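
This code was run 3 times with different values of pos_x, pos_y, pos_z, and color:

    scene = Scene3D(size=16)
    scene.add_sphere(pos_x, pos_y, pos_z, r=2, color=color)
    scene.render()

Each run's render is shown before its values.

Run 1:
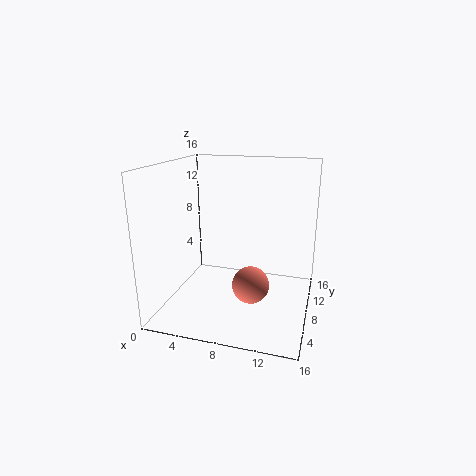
pos_x = 10; pos_y = 6; pos_z = 3.5; color = 'salmon'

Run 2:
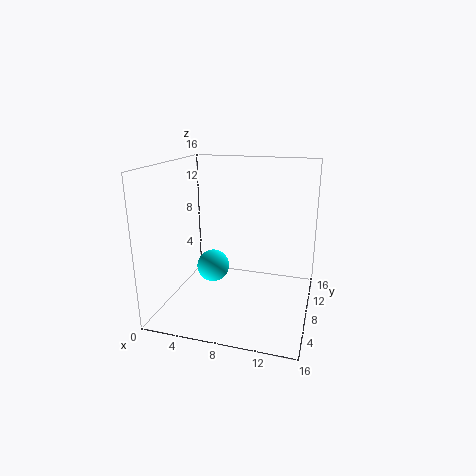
pos_x = 4; pos_y = 10.5; pos_z = 3; color = 'cyan'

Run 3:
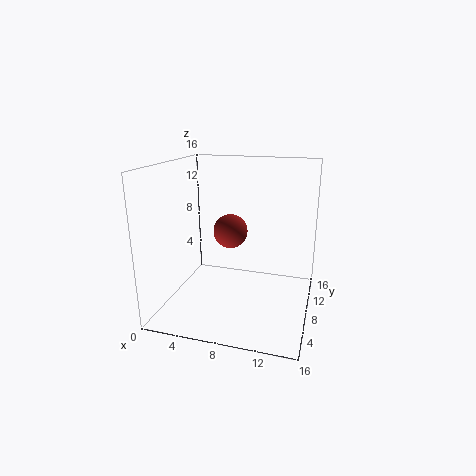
pos_x = 6.5; pos_y = 10; pos_z = 8; color = 'brown'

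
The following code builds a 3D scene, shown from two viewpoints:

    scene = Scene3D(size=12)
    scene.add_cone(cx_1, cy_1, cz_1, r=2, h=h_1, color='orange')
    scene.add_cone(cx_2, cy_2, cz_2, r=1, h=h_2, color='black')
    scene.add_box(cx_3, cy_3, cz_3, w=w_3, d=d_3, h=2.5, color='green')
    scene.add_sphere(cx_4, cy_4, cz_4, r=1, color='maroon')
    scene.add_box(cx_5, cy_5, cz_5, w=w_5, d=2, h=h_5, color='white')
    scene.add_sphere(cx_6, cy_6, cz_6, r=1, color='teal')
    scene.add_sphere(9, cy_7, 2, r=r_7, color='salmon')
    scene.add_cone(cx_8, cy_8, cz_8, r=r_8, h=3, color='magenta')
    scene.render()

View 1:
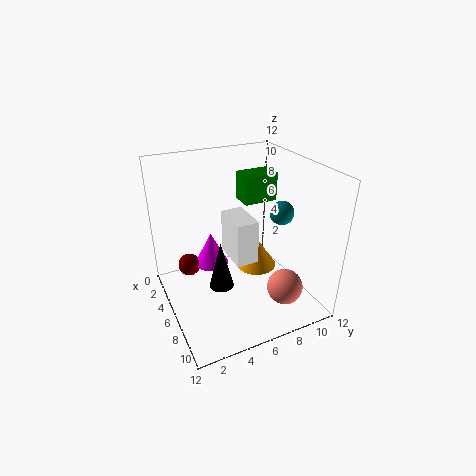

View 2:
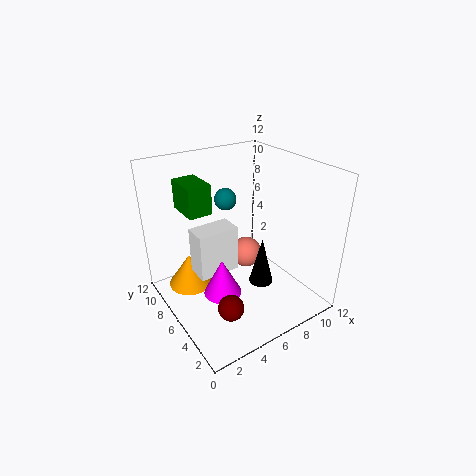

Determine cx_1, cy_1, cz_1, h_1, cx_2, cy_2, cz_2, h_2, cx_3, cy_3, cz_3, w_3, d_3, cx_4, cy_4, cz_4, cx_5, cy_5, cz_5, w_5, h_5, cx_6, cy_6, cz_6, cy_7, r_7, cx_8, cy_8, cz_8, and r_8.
cx_1 = 3; cy_1 = 9.5; cz_1 = 0.5; h_1 = 3; cx_2 = 7; cy_2 = 4; cz_2 = 2.5; h_2 = 4; cx_3 = 2.5; cy_3 = 7.5; cz_3 = 8; w_3 = 2; d_3 = 3; cx_4 = 3; cy_4 = 2.5; cz_4 = 2.5; cx_5 = 2.5; cy_5 = 6; cz_5 = 3; w_5 = 3.5; h_5 = 4; cx_6 = 7; cy_6 = 9.5; cz_6 = 8; cy_7 = 9; r_7 = 1.5; cx_8 = 3.5; cy_8 = 4.5; cz_8 = 2.5; r_8 = 1.5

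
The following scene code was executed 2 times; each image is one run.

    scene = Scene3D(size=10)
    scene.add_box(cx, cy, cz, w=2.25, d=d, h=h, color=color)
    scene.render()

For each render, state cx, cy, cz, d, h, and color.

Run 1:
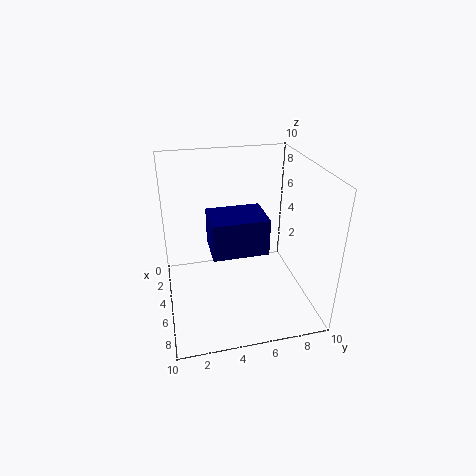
cx = 7.75, cy = 2.5, cz = 6.75, d = 3, h = 2, color = 'navy'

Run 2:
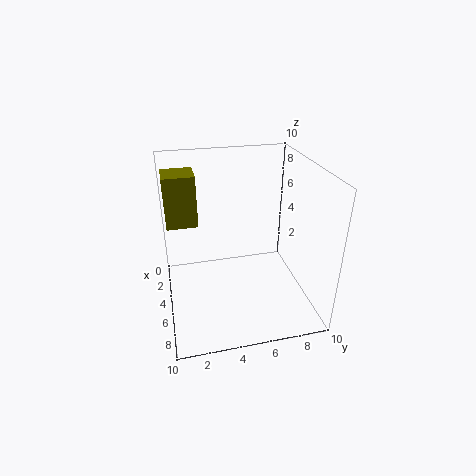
cx = 1, cy = 0.25, cz = 5.25, d = 2.25, h = 3.75, color = 'olive'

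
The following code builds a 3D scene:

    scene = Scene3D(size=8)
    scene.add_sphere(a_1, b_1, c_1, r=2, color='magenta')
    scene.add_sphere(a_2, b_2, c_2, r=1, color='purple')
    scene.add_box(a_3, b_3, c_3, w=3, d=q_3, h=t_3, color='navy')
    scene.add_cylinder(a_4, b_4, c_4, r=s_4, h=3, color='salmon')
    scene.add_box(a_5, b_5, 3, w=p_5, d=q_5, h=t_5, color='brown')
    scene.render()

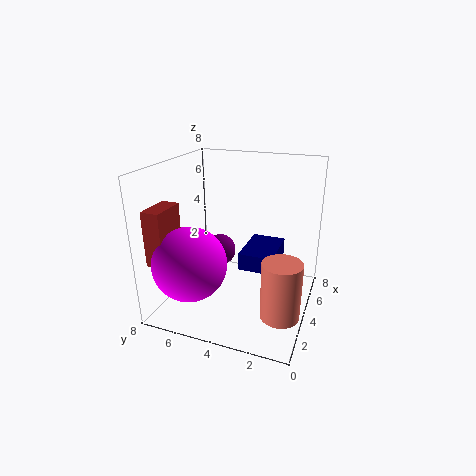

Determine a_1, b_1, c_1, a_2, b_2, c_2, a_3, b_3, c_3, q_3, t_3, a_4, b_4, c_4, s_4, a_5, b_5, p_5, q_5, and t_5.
a_1 = 2, b_1 = 6, c_1 = 3, a_2 = 6, b_2 = 6, c_2 = 2, a_3 = 4, b_3 = 2, c_3 = 2, q_3 = 2, t_3 = 1, a_4 = 2, b_4 = 1, c_4 = 1, s_4 = 1, a_5 = 1, b_5 = 7, p_5 = 2, q_5 = 1, t_5 = 3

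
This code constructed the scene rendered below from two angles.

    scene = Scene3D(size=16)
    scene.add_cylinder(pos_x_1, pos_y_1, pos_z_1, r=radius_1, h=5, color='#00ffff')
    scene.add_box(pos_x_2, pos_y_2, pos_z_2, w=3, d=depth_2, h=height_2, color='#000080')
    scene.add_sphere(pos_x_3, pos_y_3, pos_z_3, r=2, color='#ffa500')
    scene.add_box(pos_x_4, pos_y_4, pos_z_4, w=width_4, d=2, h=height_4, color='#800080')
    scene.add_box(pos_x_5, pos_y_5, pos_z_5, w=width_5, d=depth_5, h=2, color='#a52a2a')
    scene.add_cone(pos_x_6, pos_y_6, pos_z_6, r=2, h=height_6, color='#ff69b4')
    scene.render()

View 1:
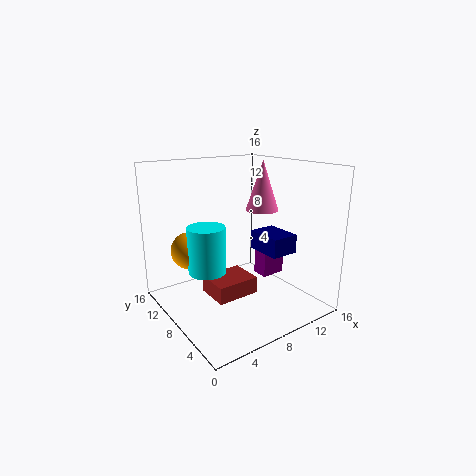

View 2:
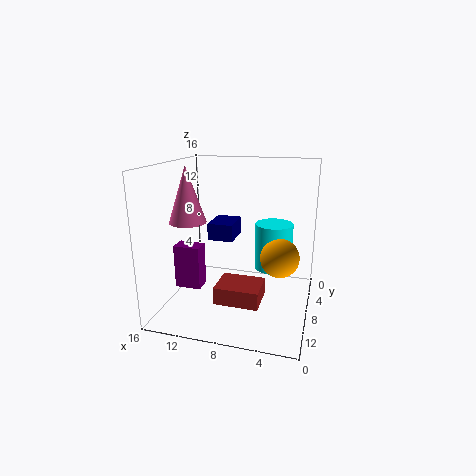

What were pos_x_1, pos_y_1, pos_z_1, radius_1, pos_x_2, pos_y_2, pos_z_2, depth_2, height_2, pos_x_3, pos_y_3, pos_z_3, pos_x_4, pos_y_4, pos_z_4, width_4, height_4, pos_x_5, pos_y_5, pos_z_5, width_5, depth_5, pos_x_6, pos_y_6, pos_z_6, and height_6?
pos_x_1 = 4, pos_y_1 = 8, pos_z_1 = 5, radius_1 = 2, pos_x_2 = 9, pos_y_2 = 3, pos_z_2 = 7, depth_2 = 4, height_2 = 2, pos_x_3 = 3, pos_y_3 = 10, pos_z_3 = 7, pos_x_4 = 12, pos_y_4 = 8, pos_z_4 = 2, width_4 = 3, height_4 = 5, pos_x_5 = 5, pos_y_5 = 7, pos_z_5 = 1, width_5 = 5, depth_5 = 4, pos_x_6 = 13, pos_y_6 = 10, pos_z_6 = 10, height_6 = 6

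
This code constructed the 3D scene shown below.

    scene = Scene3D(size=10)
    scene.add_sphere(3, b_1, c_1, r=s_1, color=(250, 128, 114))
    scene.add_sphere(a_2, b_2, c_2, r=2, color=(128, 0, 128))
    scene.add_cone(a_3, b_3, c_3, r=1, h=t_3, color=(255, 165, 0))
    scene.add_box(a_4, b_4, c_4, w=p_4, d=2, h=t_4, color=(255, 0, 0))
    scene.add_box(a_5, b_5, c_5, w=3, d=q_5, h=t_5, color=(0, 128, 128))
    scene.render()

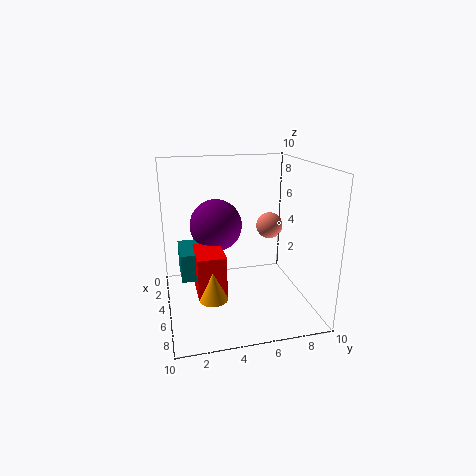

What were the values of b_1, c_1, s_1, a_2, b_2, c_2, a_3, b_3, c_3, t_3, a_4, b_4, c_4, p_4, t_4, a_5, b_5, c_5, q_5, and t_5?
b_1 = 8, c_1 = 5, s_1 = 1, a_2 = 2, b_2 = 4, c_2 = 5, a_3 = 6, b_3 = 3, c_3 = 1, t_3 = 2, a_4 = 3, b_4 = 2, c_4 = 1, p_4 = 3, t_4 = 3, a_5 = 2, b_5 = 1, c_5 = 2, q_5 = 2, t_5 = 2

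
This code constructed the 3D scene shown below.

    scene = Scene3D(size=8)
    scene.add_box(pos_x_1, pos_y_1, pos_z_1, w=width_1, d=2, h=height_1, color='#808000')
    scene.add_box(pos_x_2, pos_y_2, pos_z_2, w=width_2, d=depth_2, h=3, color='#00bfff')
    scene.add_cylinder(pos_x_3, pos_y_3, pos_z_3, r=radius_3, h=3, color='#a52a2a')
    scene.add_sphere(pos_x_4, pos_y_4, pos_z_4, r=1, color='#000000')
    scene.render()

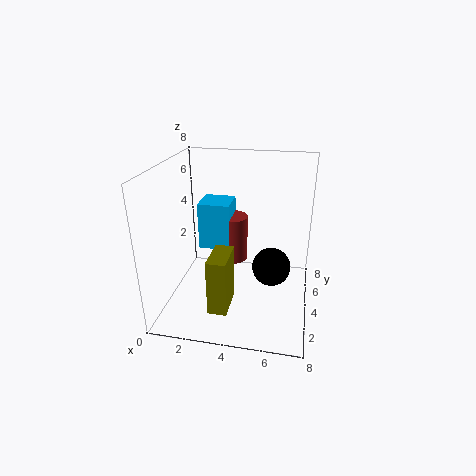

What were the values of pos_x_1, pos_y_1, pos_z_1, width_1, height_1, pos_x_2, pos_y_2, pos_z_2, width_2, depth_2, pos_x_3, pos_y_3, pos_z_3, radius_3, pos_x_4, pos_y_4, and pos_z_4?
pos_x_1 = 3
pos_y_1 = 1
pos_z_1 = 1
width_1 = 1
height_1 = 3
pos_x_2 = 1
pos_y_2 = 6
pos_z_2 = 2
width_2 = 2
depth_2 = 2
pos_x_3 = 3
pos_y_3 = 7
pos_z_3 = 1
radius_3 = 1
pos_x_4 = 6
pos_y_4 = 3
pos_z_4 = 3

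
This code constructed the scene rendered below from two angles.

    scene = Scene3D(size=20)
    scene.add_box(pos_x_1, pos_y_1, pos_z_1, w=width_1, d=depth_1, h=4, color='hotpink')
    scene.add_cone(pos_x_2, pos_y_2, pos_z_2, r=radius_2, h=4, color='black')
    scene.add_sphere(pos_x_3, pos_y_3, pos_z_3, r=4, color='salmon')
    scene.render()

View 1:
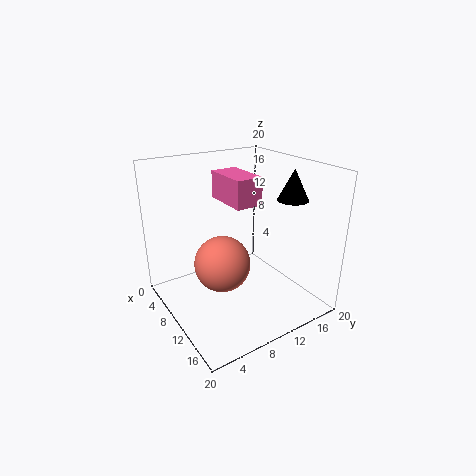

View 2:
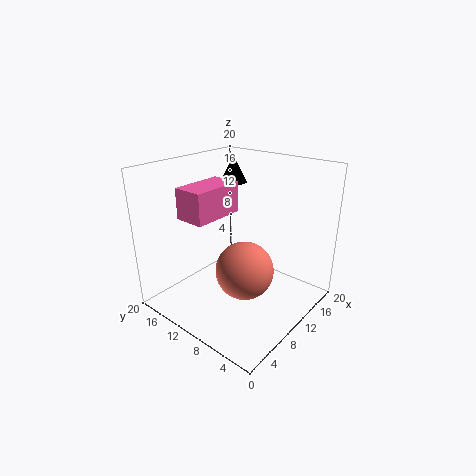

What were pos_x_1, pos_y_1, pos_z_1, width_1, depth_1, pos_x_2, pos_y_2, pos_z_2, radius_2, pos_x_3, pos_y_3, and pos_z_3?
pos_x_1 = 3, pos_y_1 = 10, pos_z_1 = 14, width_1 = 7, depth_1 = 4, pos_x_2 = 15, pos_y_2 = 15, pos_z_2 = 16, radius_2 = 2, pos_x_3 = 9, pos_y_3 = 8, pos_z_3 = 6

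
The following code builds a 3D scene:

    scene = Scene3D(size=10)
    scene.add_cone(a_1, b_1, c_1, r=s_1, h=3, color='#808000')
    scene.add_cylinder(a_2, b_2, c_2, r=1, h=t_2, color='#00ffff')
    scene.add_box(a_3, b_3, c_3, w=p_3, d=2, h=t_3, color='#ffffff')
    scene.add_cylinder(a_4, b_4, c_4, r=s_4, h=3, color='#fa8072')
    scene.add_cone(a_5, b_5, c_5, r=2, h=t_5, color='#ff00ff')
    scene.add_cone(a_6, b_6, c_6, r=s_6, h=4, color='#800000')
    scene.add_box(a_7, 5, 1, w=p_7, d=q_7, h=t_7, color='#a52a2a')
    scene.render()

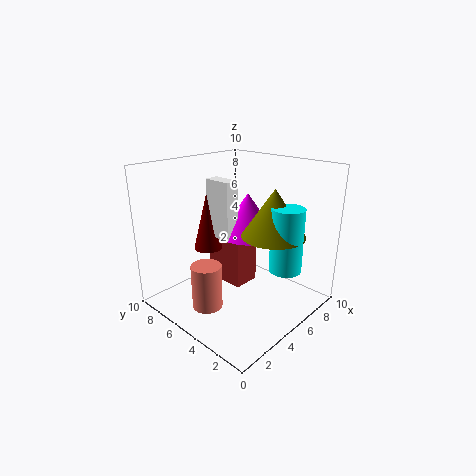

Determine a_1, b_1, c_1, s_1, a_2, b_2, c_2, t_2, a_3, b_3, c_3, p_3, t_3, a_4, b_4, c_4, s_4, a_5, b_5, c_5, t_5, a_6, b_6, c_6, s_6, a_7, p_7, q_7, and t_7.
a_1 = 5; b_1 = 2; c_1 = 6; s_1 = 2; a_2 = 5; b_2 = 1; c_2 = 4; t_2 = 4; a_3 = 4; b_3 = 5; c_3 = 5; p_3 = 1; t_3 = 4; a_4 = 2; b_4 = 5; c_4 = 1; s_4 = 1; a_5 = 6; b_5 = 5; c_5 = 5; t_5 = 3; a_6 = 4; b_6 = 7; c_6 = 4; s_6 = 1; a_7 = 5; p_7 = 2; q_7 = 3; t_7 = 4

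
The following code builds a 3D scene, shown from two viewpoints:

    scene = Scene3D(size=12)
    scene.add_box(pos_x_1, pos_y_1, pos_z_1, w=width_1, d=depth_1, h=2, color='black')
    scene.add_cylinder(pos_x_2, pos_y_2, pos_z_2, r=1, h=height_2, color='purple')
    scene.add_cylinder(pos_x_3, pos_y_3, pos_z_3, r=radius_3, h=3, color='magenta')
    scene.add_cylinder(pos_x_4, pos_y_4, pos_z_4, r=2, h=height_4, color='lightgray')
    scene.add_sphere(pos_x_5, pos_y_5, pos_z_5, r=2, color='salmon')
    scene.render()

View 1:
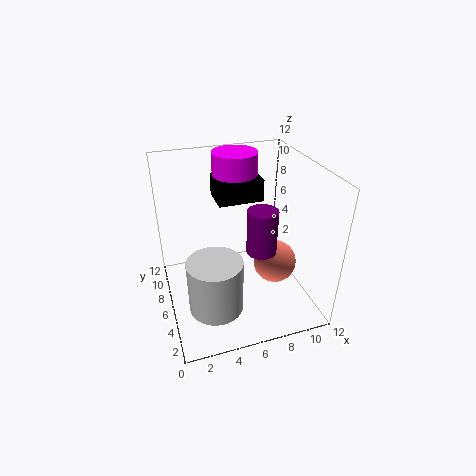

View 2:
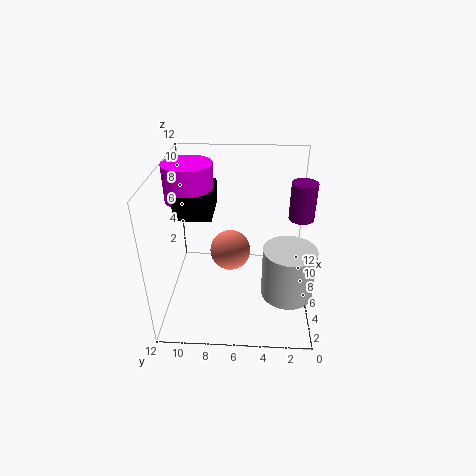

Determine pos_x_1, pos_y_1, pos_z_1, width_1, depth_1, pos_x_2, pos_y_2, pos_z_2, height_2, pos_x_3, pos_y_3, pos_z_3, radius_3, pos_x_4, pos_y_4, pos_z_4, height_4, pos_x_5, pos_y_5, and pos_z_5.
pos_x_1 = 5; pos_y_1 = 8; pos_z_1 = 8; width_1 = 4; depth_1 = 3; pos_x_2 = 6; pos_y_2 = 1; pos_z_2 = 8; height_2 = 3; pos_x_3 = 7; pos_y_3 = 10; pos_z_3 = 9; radius_3 = 2; pos_x_4 = 3; pos_y_4 = 2; pos_z_4 = 3; height_4 = 4; pos_x_5 = 10; pos_y_5 = 7; pos_z_5 = 2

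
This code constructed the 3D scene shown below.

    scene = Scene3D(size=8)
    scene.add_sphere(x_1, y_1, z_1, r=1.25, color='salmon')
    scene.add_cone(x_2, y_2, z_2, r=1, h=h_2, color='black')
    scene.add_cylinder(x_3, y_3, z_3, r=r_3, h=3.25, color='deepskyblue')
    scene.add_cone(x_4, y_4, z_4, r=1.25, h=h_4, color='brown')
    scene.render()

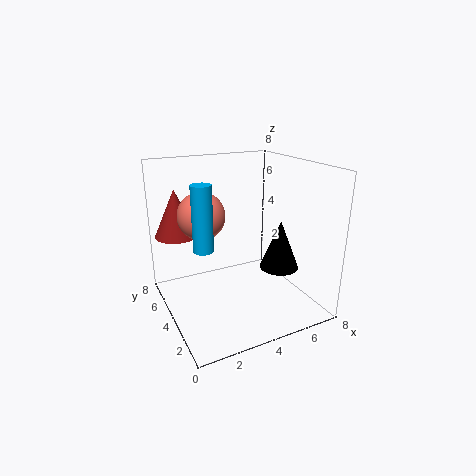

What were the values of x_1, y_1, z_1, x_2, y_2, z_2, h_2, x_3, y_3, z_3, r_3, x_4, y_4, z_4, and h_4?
x_1 = 2
y_1 = 4.25
z_1 = 5.5
x_2 = 5.25
y_2 = 1.75
z_2 = 3
h_2 = 2.5
x_3 = 1.5
y_3 = 2.75
z_3 = 4.25
r_3 = 0.5
x_4 = 1.25
y_4 = 6.5
z_4 = 3.75
h_4 = 2.75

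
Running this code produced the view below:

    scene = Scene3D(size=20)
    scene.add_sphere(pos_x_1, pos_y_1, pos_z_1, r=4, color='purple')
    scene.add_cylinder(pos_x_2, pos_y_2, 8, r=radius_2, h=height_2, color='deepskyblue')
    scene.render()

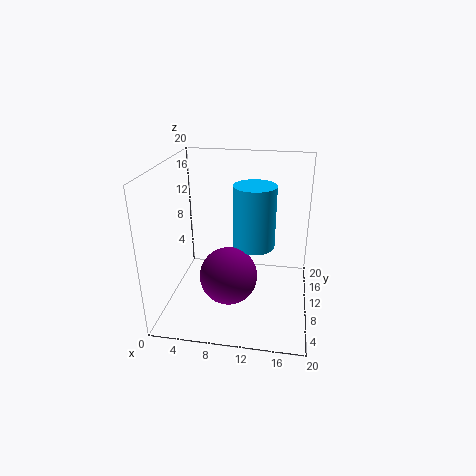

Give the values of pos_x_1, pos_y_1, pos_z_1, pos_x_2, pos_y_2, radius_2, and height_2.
pos_x_1 = 9; pos_y_1 = 8; pos_z_1 = 5; pos_x_2 = 12; pos_y_2 = 12; radius_2 = 3; height_2 = 9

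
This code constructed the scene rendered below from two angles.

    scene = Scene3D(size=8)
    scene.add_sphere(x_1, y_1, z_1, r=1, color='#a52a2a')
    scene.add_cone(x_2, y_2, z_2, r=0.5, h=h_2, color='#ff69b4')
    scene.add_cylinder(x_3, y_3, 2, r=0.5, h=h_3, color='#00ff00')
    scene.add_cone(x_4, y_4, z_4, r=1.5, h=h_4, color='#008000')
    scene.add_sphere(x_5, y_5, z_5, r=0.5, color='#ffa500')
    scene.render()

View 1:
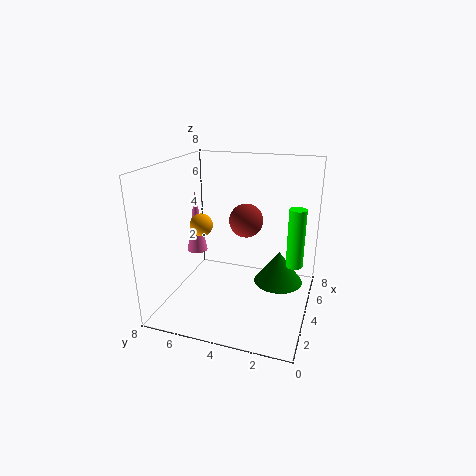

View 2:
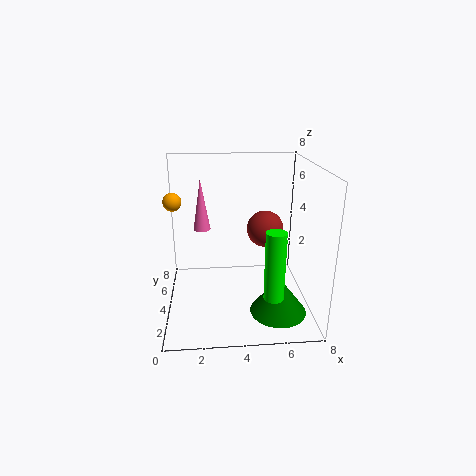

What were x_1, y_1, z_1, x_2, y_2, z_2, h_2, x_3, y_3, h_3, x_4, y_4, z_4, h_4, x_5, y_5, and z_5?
x_1 = 5.5, y_1 = 4, z_1 = 4.5, x_2 = 2, y_2 = 5.5, z_2 = 4, h_2 = 3, x_3 = 5.5, y_3 = 1, h_3 = 3.5, x_4 = 6, y_4 = 2, z_4 = 0.5, h_4 = 2, x_5 = 0.5, y_5 = 4.5, z_5 = 6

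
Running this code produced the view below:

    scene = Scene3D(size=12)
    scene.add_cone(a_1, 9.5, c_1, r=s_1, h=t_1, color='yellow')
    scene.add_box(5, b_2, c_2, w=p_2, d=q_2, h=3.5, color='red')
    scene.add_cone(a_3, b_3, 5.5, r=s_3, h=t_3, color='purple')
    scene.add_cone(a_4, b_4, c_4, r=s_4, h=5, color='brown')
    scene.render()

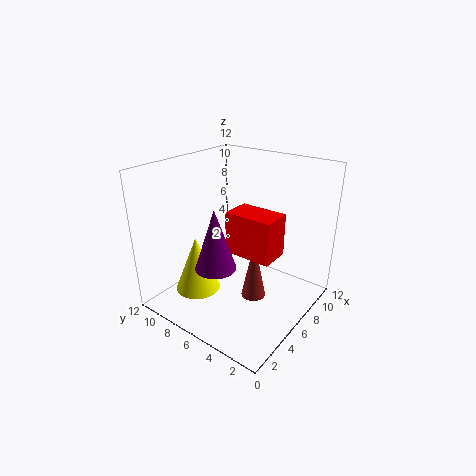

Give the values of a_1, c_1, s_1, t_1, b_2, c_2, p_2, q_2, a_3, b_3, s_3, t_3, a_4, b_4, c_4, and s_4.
a_1 = 4.5
c_1 = 0.5
s_1 = 2
t_1 = 5
b_2 = 2.5
c_2 = 5
p_2 = 2.5
q_2 = 4
a_3 = 2
b_3 = 5
s_3 = 1.5
t_3 = 4.5
a_4 = 5.5
b_4 = 4
c_4 = 1.5
s_4 = 1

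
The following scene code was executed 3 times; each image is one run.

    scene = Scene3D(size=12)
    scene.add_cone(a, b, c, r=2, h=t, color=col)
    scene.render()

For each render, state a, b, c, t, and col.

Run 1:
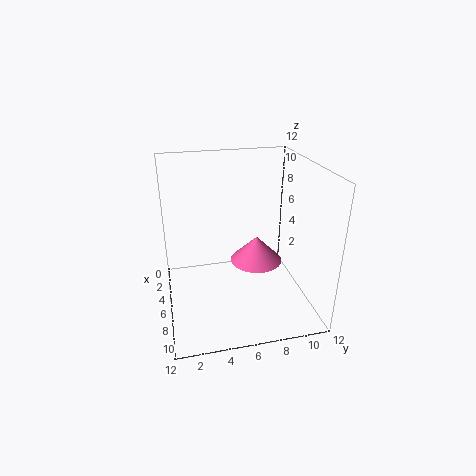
a = 8
b = 7
c = 5
t = 2
col = 'hotpink'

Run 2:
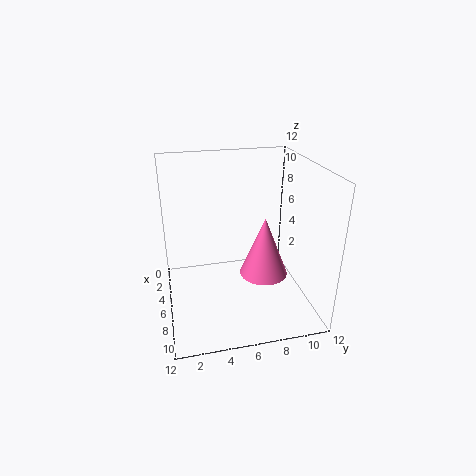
a = 7
b = 8
c = 3
t = 5
col = 'hotpink'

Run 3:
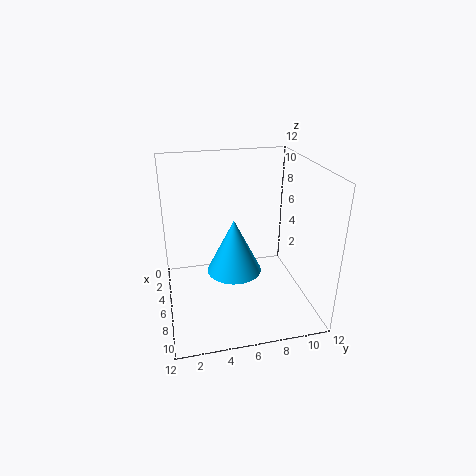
a = 9
b = 5
c = 5
t = 4
col = 'deepskyblue'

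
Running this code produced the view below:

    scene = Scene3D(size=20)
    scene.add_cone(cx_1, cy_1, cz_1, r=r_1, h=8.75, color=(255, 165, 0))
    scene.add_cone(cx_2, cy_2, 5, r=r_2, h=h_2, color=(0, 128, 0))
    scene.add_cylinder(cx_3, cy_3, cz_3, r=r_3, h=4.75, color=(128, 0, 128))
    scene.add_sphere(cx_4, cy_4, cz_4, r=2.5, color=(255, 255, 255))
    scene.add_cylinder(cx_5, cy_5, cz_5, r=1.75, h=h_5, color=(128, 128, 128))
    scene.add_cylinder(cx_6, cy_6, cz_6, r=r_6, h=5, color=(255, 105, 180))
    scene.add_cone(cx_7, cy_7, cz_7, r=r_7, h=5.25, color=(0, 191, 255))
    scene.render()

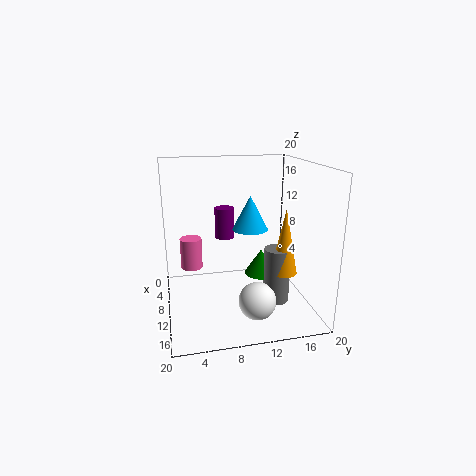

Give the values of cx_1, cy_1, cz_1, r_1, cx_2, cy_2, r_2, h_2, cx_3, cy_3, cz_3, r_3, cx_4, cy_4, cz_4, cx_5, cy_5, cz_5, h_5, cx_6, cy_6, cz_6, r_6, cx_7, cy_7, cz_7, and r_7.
cx_1 = 14.25
cy_1 = 15.25
cz_1 = 6.25
r_1 = 1.75
cx_2 = 11.25
cy_2 = 13
r_2 = 2.25
h_2 = 3.5
cx_3 = 3.75
cy_3 = 9.25
cz_3 = 8
r_3 = 1.5
cx_4 = 15
cy_4 = 11.5
cz_4 = 2.75
cx_5 = 13.75
cy_5 = 14.5
cz_5 = 2
h_5 = 7.5
cx_6 = 2
cy_6 = 4
cz_6 = 2.5
r_6 = 1.75
cx_7 = 5.25
cy_7 = 13
cz_7 = 9.5
r_7 = 2.75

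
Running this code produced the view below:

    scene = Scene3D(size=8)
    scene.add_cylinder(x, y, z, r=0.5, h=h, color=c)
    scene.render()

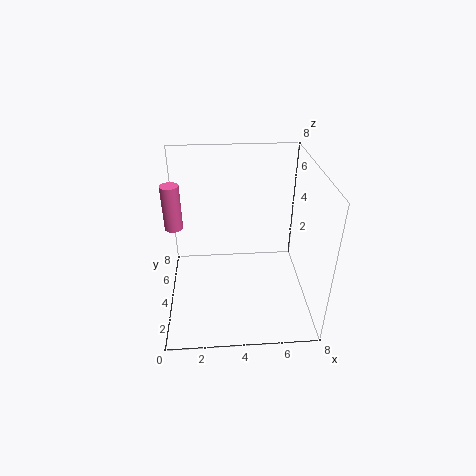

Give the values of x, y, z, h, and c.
x = 0.5; y = 4.5; z = 4.5; h = 2.5; c = 'hotpink'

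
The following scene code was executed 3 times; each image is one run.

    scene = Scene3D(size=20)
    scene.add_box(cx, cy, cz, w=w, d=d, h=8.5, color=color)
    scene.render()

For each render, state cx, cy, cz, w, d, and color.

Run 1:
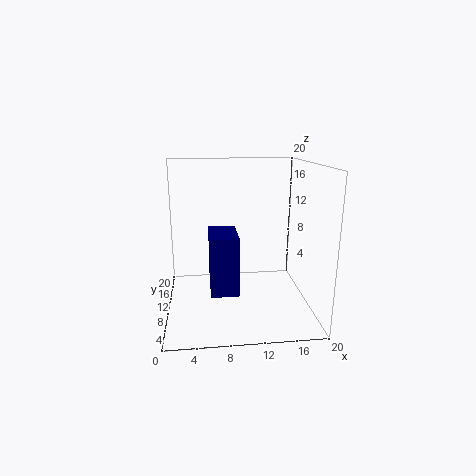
cx = 6, cy = 8, cz = 2, w = 4, d = 6.5, color = 'navy'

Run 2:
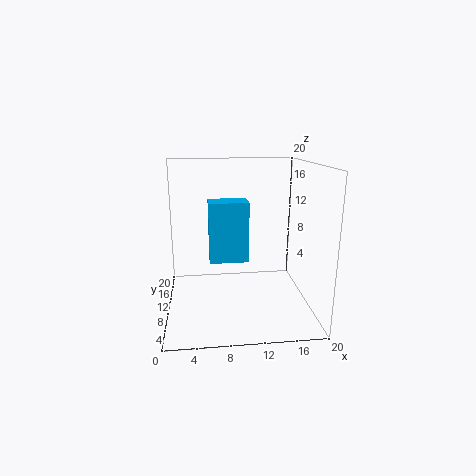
cx = 6, cy = 9.5, cz = 6.5, w = 5.5, d = 3.5, color = 'deepskyblue'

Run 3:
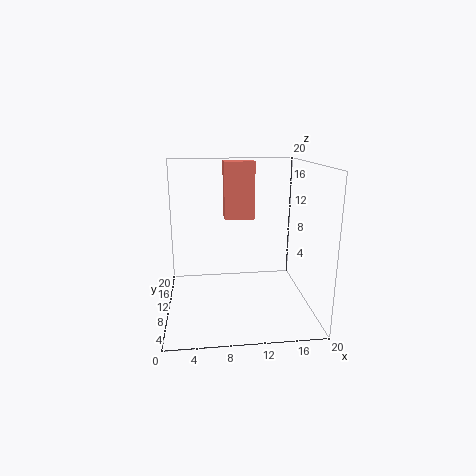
cx = 8.5, cy = 14, cz = 11.5, w = 4.5, d = 3.5, color = 'salmon'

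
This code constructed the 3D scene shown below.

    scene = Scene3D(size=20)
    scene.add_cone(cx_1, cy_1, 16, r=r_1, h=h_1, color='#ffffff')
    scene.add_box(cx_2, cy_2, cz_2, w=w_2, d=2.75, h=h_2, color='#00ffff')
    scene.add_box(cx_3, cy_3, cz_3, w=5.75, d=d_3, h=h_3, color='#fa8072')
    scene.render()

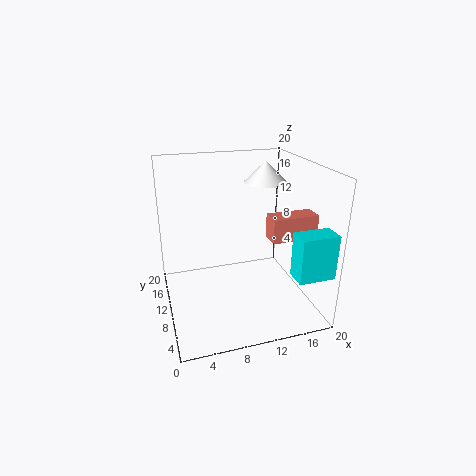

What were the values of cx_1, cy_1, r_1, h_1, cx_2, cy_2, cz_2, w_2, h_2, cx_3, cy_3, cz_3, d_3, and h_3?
cx_1 = 16; cy_1 = 15.5; r_1 = 3.25; h_1 = 3.25; cx_2 = 14.75; cy_2 = 0.25; cz_2 = 7.5; w_2 = 4.75; h_2 = 5.75; cx_3 = 12.25; cy_3 = 3; cz_3 = 12; d_3 = 2.5; h_3 = 3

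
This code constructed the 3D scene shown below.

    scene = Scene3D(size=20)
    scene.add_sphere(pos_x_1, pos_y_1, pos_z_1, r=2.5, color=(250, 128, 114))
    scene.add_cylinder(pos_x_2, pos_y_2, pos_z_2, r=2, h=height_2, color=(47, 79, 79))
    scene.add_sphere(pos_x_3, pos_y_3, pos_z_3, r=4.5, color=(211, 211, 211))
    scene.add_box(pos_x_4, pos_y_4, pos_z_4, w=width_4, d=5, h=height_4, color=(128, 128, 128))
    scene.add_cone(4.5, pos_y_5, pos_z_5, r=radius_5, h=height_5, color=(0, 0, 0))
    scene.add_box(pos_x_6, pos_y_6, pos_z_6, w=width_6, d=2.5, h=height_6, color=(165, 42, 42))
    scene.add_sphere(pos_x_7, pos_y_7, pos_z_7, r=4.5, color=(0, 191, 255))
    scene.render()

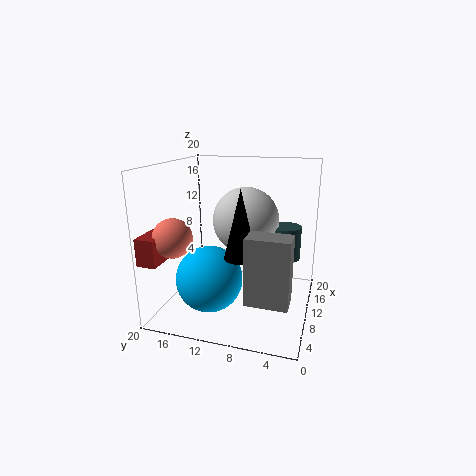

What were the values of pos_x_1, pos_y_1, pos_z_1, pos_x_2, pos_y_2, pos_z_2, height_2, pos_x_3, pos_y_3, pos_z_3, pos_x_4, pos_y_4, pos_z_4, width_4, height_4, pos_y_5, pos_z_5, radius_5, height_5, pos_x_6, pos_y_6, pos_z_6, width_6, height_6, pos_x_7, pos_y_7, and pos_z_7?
pos_x_1 = 3.5
pos_y_1 = 16.5
pos_z_1 = 11.5
pos_x_2 = 11
pos_y_2 = 3.5
pos_z_2 = 7.5
height_2 = 4.5
pos_x_3 = 10.5
pos_y_3 = 9
pos_z_3 = 12.5
pos_x_4 = 0.5
pos_y_4 = 1.5
pos_z_4 = 5.5
width_4 = 3
height_4 = 8
pos_y_5 = 8
pos_z_5 = 9.5
radius_5 = 2
height_5 = 8.5
pos_x_6 = 0.5
pos_y_6 = 17.5
pos_z_6 = 8.5
width_6 = 5.5
height_6 = 3.5
pos_x_7 = 6.5
pos_y_7 = 13
pos_z_7 = 5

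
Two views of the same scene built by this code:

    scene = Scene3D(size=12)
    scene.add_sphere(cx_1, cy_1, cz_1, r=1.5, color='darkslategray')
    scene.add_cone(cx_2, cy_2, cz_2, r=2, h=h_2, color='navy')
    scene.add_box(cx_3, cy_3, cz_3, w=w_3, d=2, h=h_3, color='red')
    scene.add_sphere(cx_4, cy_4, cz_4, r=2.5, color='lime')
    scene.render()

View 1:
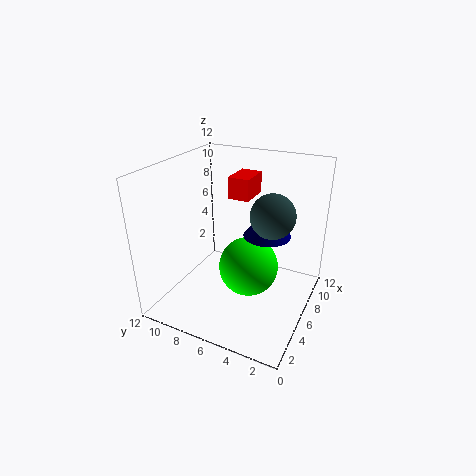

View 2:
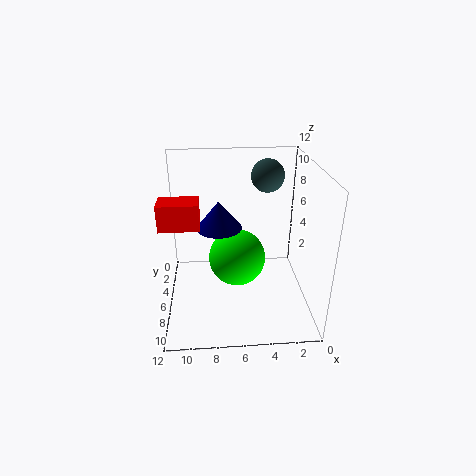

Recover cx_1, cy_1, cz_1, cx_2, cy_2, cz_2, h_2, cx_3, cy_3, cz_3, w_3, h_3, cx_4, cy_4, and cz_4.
cx_1 = 3, cy_1 = 2, cz_1 = 10, cx_2 = 7.5, cy_2 = 4, cz_2 = 6, h_2 = 2.5, cx_3 = 9, cy_3 = 6.5, cz_3 = 8, w_3 = 3, h_3 = 2, cx_4 = 6, cy_4 = 5, cz_4 = 3.5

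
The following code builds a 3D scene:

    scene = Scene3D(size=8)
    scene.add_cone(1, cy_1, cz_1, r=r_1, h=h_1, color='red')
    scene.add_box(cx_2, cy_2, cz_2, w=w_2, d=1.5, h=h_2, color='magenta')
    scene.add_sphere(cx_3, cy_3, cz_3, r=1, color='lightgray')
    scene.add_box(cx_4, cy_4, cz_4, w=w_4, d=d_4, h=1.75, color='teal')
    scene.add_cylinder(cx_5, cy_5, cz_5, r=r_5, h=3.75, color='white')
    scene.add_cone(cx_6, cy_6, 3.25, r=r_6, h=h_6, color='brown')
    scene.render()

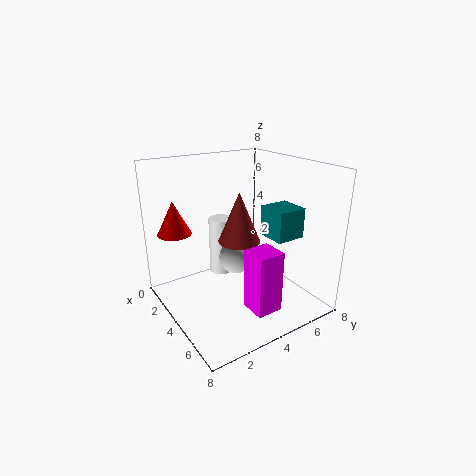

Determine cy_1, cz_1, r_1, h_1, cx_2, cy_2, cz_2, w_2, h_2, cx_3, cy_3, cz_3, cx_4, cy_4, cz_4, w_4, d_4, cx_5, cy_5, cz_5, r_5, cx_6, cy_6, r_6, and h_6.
cy_1 = 1.5, cz_1 = 3.75, r_1 = 1, h_1 = 2, cx_2 = 5, cy_2 = 3.75, cz_2 = 0.25, w_2 = 1.5, h_2 = 3.5, cx_3 = 3, cy_3 = 4.5, cz_3 = 2.25, cx_4 = 3.75, cy_4 = 5.75, cz_4 = 3.75, w_4 = 1.75, d_4 = 1.75, cx_5 = 0.75, cy_5 = 4.75, cz_5 = 0.25, r_5 = 0.75, cx_6 = 3, cy_6 = 4.75, r_6 = 1.25, h_6 = 3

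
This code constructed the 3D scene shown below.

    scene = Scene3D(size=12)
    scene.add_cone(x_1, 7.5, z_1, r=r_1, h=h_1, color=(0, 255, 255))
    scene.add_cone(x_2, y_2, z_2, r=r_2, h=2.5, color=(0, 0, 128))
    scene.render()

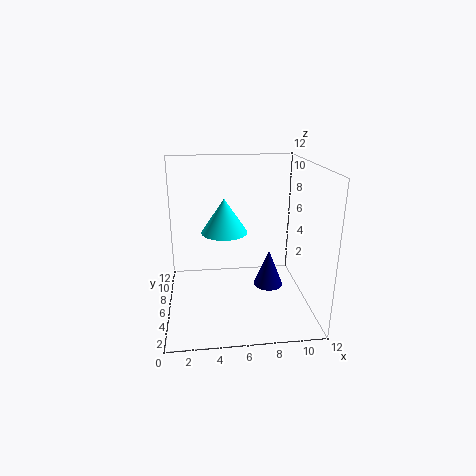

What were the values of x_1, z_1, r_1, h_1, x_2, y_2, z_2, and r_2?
x_1 = 5; z_1 = 6; r_1 = 2; h_1 = 3; x_2 = 7.5; y_2 = 1; z_2 = 4.5; r_2 = 1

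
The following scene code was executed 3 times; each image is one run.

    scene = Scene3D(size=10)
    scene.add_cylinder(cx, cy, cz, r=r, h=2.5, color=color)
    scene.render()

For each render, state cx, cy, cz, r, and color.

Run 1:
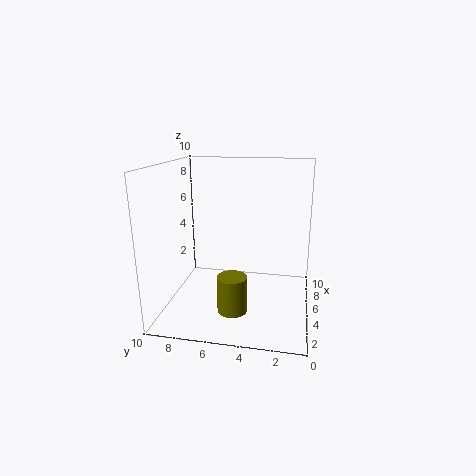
cx = 3, cy = 5, cz = 0.5, r = 1, color = 'olive'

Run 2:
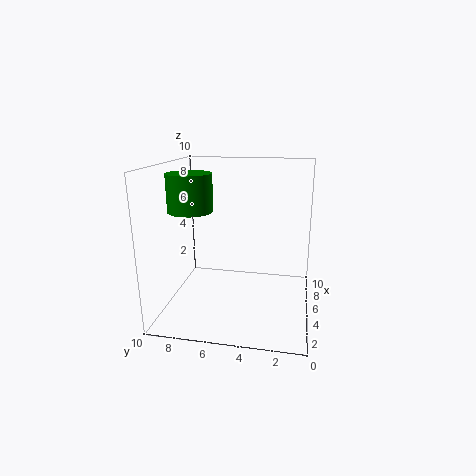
cx = 4, cy = 8, cz = 7, r = 1.5, color = 'green'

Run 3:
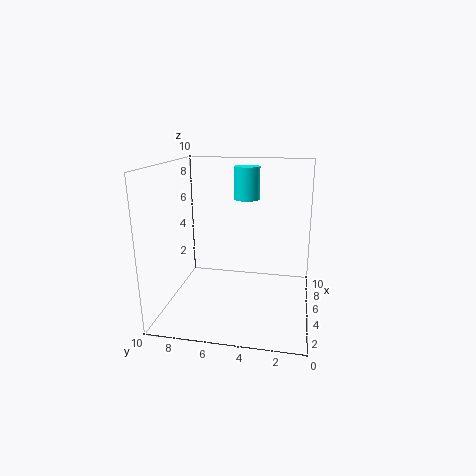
cx = 8.5, cy = 5, cz = 7, r = 1, color = 'cyan'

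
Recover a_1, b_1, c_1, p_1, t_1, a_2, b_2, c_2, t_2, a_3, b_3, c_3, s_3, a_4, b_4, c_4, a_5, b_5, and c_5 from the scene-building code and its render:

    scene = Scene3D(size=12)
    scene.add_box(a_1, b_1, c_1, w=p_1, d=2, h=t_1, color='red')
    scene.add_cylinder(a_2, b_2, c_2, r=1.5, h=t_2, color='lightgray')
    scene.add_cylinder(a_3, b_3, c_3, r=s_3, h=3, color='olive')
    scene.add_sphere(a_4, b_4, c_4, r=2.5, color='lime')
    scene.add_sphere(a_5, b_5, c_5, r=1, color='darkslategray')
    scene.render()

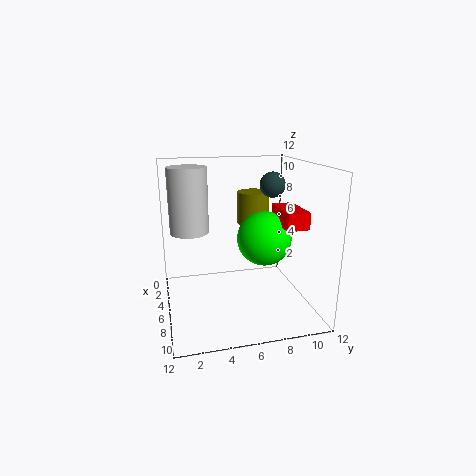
a_1 = 3; b_1 = 10; c_1 = 6.5; p_1 = 4; t_1 = 1.5; a_2 = 6.5; b_2 = 2; c_2 = 7; t_2 = 5; a_3 = 2; b_3 = 8.5; c_3 = 6; s_3 = 1.5; a_4 = 4; b_4 = 9; c_4 = 5; a_5 = 7; b_5 = 8.5; c_5 = 10.5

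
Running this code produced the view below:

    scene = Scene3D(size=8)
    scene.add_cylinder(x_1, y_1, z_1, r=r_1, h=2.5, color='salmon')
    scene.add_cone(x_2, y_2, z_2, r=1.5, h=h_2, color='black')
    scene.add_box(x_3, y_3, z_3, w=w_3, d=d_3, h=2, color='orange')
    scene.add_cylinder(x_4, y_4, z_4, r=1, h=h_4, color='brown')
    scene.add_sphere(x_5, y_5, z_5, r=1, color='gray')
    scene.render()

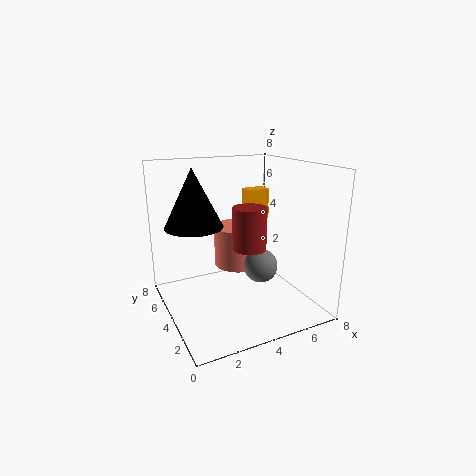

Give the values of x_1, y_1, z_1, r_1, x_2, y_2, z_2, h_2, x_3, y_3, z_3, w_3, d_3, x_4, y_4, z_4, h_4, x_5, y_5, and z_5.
x_1 = 5, y_1 = 6, z_1 = 1.5, r_1 = 1.5, x_2 = 1.5, y_2 = 4, z_2 = 5, h_2 = 3, x_3 = 6, y_3 = 6.5, z_3 = 4, w_3 = 1.5, d_3 = 1, x_4 = 5, y_4 = 4.5, z_4 = 3, h_4 = 2.5, x_5 = 5.5, y_5 = 4, z_5 = 2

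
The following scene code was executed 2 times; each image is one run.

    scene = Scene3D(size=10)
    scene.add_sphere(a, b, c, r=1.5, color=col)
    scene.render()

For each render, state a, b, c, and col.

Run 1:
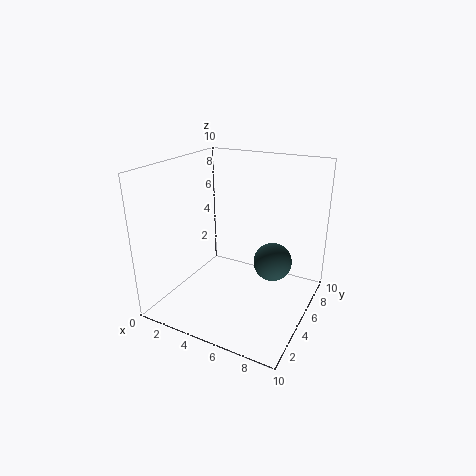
a = 6.5, b = 8, c = 2, col = 'darkslategray'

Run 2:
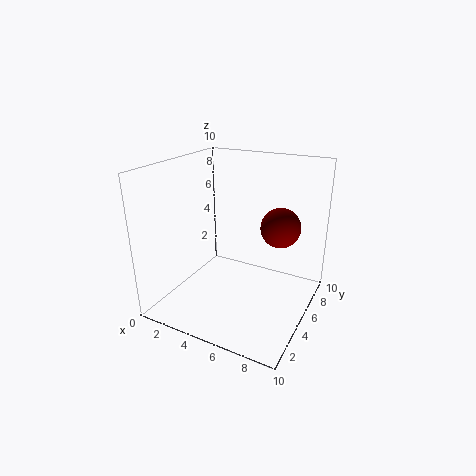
a = 7, b = 8, c = 5, col = 'maroon'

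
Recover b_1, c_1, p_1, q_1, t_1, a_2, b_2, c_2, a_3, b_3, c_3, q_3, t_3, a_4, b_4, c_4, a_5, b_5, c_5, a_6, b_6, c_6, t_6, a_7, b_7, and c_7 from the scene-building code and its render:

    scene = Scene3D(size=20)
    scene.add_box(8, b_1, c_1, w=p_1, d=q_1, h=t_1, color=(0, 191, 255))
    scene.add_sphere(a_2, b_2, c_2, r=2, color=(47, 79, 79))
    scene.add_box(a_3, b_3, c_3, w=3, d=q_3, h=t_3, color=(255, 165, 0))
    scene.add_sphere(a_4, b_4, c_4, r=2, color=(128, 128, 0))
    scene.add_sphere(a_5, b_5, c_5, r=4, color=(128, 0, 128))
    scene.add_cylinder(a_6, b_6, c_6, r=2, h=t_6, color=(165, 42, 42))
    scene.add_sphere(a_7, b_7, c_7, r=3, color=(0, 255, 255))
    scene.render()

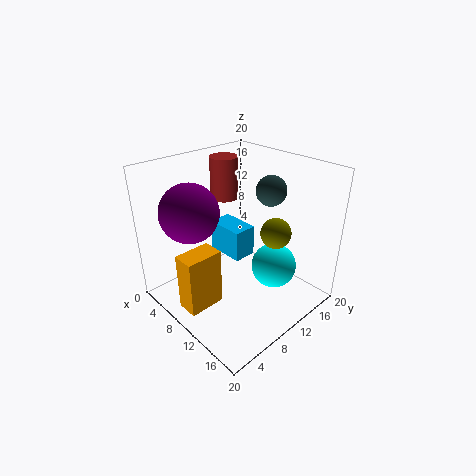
b_1 = 7, c_1 = 9, p_1 = 5, q_1 = 3, t_1 = 4, a_2 = 13, b_2 = 13, c_2 = 17, a_3 = 8, b_3 = 1, c_3 = 2, q_3 = 5, t_3 = 8, a_4 = 15, b_4 = 12, c_4 = 12, a_5 = 6, b_5 = 5, c_5 = 14, a_6 = 5, b_6 = 12, c_6 = 14, t_6 = 6, a_7 = 15, b_7 = 12, c_7 = 7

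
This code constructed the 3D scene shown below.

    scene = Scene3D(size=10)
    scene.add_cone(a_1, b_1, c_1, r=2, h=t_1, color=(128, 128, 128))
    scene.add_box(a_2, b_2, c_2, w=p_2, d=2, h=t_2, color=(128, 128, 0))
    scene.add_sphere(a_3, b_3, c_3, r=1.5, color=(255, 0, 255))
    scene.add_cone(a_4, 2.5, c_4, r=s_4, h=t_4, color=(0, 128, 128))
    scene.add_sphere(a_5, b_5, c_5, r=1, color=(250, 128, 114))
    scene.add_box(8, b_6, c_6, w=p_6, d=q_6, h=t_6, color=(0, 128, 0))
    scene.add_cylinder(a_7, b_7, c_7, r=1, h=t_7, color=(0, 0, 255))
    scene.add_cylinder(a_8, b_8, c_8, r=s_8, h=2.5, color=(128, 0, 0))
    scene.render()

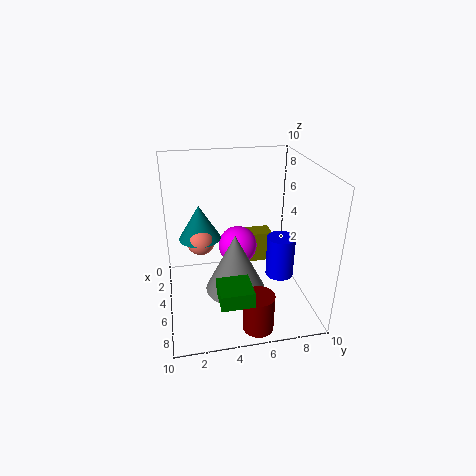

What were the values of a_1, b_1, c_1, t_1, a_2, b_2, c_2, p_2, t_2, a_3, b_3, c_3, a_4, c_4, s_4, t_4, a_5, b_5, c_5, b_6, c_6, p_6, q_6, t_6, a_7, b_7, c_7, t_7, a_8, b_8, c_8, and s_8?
a_1 = 6.5; b_1 = 4.5; c_1 = 2; t_1 = 4; a_2 = 0.5; b_2 = 6.5; c_2 = 1; p_2 = 1.5; t_2 = 2.5; a_3 = 2.5; b_3 = 5.5; c_3 = 3; a_4 = 3.5; c_4 = 4.5; s_4 = 1.5; t_4 = 2.5; a_5 = 4; b_5 = 2.5; c_5 = 4.5; b_6 = 3; c_6 = 3; p_6 = 2; q_6 = 2; t_6 = 1; a_7 = 5.5; b_7 = 8; c_7 = 2; t_7 = 3; a_8 = 9; b_8 = 5.5; c_8 = 0.5; s_8 = 1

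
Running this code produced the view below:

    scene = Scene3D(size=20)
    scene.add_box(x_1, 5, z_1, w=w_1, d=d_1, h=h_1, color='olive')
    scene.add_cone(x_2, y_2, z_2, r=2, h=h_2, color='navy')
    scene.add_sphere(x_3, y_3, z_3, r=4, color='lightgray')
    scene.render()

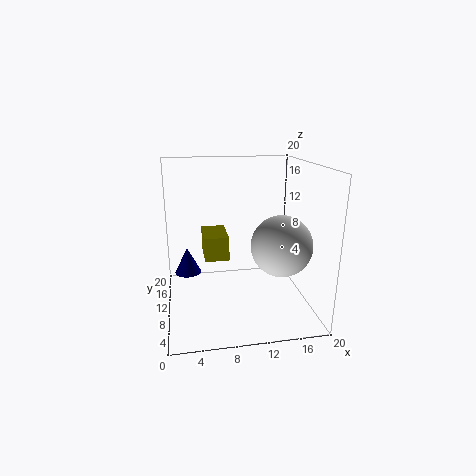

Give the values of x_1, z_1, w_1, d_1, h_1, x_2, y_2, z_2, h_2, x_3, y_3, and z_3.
x_1 = 5, z_1 = 9, w_1 = 3, d_1 = 5, h_1 = 3, x_2 = 3, y_2 = 15, z_2 = 3, h_2 = 4, x_3 = 15, y_3 = 6, z_3 = 10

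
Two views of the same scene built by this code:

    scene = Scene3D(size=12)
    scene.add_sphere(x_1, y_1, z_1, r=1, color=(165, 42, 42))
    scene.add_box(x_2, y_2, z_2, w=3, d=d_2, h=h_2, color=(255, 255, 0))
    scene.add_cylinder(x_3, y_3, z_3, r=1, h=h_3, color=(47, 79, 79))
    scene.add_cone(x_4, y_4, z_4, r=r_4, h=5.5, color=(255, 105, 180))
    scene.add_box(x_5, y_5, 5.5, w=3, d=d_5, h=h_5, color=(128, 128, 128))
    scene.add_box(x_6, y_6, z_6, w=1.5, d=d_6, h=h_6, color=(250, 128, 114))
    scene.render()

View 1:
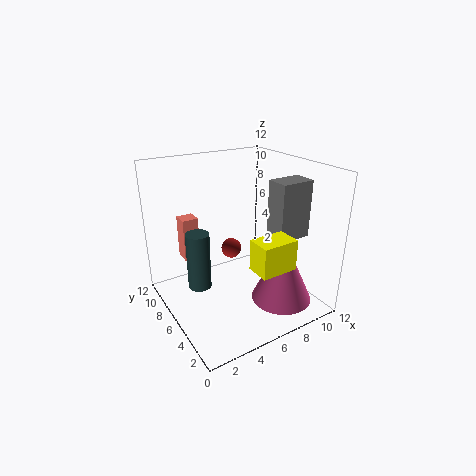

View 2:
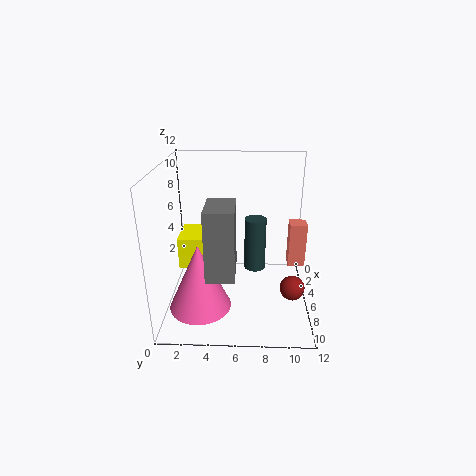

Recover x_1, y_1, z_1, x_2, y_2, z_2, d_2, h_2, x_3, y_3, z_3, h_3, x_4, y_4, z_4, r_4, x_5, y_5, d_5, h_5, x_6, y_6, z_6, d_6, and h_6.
x_1 = 8, y_1 = 10.5, z_1 = 2.5, x_2 = 5.5, y_2 = 1.5, z_2 = 4.5, d_2 = 2, h_2 = 2.5, x_3 = 3, y_3 = 7.5, z_3 = 1.5, h_3 = 5, x_4 = 8.5, y_4 = 3, z_4 = 1, r_4 = 2.5, x_5 = 9, y_5 = 4, d_5 = 2, h_5 = 5, x_6 = 3, y_6 = 10.5, z_6 = 2.5, d_6 = 1.5, h_6 = 4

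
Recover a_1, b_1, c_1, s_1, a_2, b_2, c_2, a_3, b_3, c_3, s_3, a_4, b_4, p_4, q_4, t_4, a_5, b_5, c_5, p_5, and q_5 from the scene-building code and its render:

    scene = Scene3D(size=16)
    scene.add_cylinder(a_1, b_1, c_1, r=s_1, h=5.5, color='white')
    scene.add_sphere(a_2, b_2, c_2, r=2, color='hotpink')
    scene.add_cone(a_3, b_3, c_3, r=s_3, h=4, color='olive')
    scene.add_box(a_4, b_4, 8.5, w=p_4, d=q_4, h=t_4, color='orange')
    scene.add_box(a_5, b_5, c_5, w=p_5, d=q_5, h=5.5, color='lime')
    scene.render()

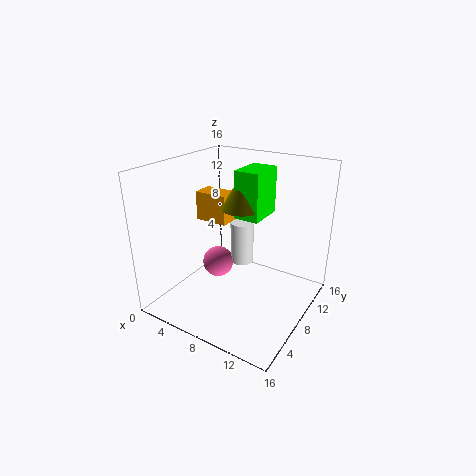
a_1 = 5.5, b_1 = 13, c_1 = 2, s_1 = 1.5, a_2 = 3, b_2 = 11, c_2 = 2, a_3 = 7, b_3 = 10.5, c_3 = 10.5, s_3 = 2.5, a_4 = 1.5, b_4 = 9, p_4 = 4, q_4 = 2.5, t_4 = 3.5, a_5 = 6.5, b_5 = 9.5, c_5 = 9.5, p_5 = 3, q_5 = 4.5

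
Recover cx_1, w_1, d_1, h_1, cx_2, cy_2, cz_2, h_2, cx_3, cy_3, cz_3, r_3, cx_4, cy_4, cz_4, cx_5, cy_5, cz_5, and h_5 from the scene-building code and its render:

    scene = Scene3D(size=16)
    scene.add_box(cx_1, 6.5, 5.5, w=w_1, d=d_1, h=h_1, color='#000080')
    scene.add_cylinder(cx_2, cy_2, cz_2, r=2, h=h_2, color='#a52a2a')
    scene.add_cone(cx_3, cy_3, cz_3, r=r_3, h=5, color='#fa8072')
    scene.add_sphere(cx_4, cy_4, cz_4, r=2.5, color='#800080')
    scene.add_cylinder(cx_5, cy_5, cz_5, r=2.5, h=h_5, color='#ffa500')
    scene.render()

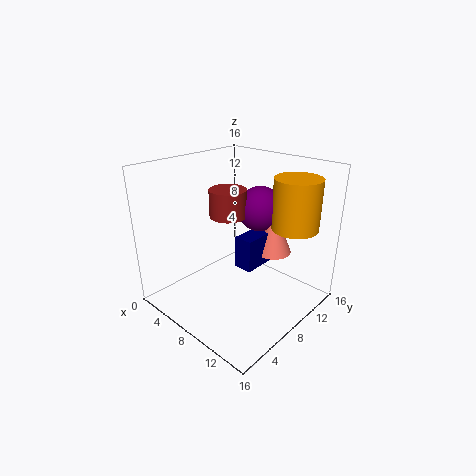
cx_1 = 9
w_1 = 2
d_1 = 5
h_1 = 3.5
cx_2 = 7
cy_2 = 7.5
cz_2 = 10.5
h_2 = 3
cx_3 = 11
cy_3 = 10.5
cz_3 = 6.5
r_3 = 2
cx_4 = 9
cy_4 = 10.5
cz_4 = 11
cx_5 = 13
cy_5 = 11.5
cz_5 = 9.5
h_5 = 5.5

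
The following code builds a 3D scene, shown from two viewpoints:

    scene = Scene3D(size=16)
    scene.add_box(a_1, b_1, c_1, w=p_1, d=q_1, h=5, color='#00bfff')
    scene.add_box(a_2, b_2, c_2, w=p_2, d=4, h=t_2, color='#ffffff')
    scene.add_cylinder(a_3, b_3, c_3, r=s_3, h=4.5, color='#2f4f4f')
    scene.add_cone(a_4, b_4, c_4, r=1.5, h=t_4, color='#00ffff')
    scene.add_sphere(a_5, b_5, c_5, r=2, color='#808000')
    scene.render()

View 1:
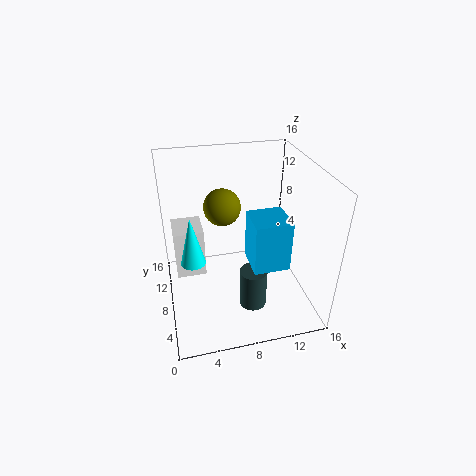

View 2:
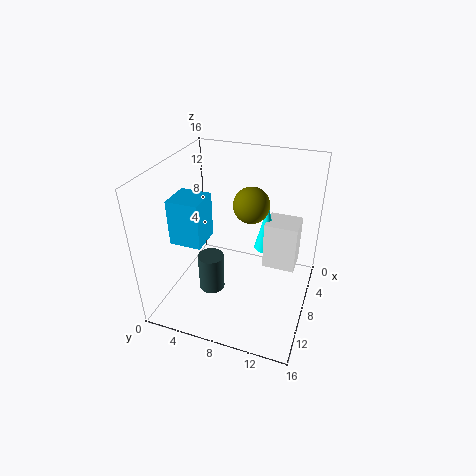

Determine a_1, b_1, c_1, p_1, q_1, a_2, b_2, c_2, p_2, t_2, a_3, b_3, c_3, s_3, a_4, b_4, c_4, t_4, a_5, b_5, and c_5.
a_1 = 8; b_1 = 1.5; c_1 = 8; p_1 = 3.5; q_1 = 3.5; a_2 = 1; b_2 = 10; c_2 = 2; p_2 = 3.5; t_2 = 6; a_3 = 9; b_3 = 5; c_3 = 1; s_3 = 1.5; a_4 = 3; b_4 = 10; c_4 = 4; t_4 = 6; a_5 = 6.5; b_5 = 9; c_5 = 11.5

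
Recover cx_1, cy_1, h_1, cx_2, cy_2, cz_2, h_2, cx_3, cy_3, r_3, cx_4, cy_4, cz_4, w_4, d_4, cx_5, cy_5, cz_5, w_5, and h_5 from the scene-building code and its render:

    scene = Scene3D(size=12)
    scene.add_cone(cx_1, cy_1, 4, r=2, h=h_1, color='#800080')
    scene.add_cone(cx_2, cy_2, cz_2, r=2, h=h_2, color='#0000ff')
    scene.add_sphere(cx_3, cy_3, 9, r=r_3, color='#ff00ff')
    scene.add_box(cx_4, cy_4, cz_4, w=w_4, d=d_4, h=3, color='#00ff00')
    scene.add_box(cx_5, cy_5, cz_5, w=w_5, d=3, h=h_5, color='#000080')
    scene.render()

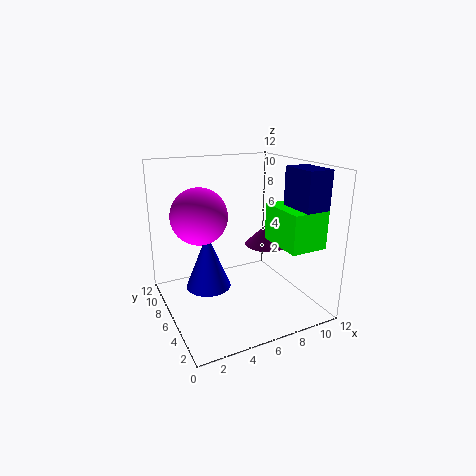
cx_1 = 10; cy_1 = 8; h_1 = 2; cx_2 = 4; cy_2 = 8; cz_2 = 1; h_2 = 5; cx_3 = 2; cy_3 = 4; r_3 = 2; cx_4 = 8; cy_4 = 1; cz_4 = 6; w_4 = 3; d_4 = 4; cx_5 = 9; cy_5 = 1; cz_5 = 7; w_5 = 2; h_5 = 5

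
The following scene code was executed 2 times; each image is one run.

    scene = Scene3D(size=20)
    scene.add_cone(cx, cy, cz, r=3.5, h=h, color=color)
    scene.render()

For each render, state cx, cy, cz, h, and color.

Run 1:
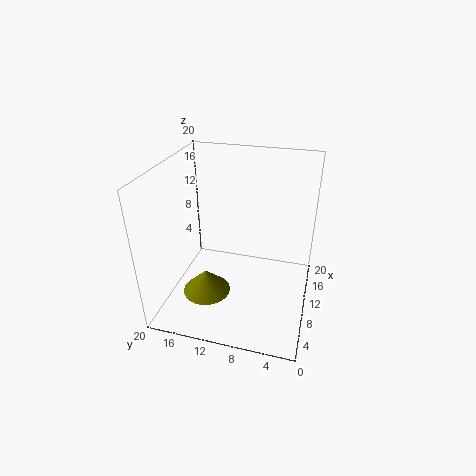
cx = 8.5, cy = 14.5, cz = 1, h = 3.5, color = 'olive'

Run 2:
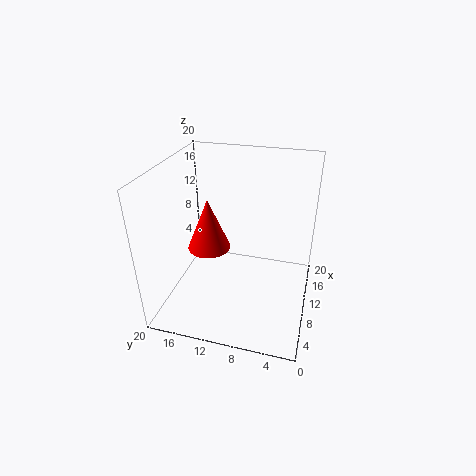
cx = 15.5, cy = 16.5, cz = 4, h = 8.5, color = 'red'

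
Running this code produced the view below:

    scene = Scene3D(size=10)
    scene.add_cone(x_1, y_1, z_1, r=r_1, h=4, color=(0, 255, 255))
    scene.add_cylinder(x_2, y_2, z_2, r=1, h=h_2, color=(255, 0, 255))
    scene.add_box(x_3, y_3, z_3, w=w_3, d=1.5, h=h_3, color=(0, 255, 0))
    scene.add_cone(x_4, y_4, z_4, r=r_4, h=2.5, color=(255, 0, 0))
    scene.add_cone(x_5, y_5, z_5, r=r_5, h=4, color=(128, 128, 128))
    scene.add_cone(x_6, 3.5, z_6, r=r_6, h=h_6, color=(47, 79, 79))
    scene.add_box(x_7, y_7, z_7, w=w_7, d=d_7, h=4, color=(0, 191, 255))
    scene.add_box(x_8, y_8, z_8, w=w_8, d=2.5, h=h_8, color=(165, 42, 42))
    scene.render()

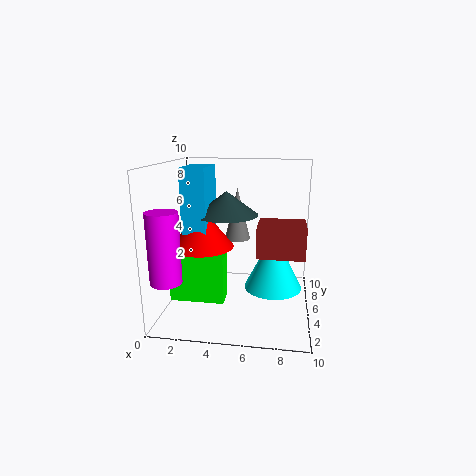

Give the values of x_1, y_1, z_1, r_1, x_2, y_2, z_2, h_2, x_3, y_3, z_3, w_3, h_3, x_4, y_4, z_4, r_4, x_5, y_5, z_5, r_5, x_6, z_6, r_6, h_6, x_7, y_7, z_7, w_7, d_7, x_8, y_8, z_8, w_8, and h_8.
x_1 = 7.5
y_1 = 5
z_1 = 1.5
r_1 = 2
x_2 = 1
y_2 = 1.5
z_2 = 3
h_2 = 4.5
x_3 = 1
y_3 = 2
z_3 = 1.5
w_3 = 3.5
h_3 = 3
x_4 = 3
y_4 = 3
z_4 = 5
r_4 = 2
x_5 = 4.5
y_5 = 8
z_5 = 4
r_5 = 1
x_6 = 4.5
z_6 = 7
r_6 = 2
h_6 = 1.5
x_7 = 2
y_7 = 2
z_7 = 6
w_7 = 1.5
d_7 = 3
x_8 = 6.5
y_8 = 2.5
z_8 = 4.5
w_8 = 3
h_8 = 2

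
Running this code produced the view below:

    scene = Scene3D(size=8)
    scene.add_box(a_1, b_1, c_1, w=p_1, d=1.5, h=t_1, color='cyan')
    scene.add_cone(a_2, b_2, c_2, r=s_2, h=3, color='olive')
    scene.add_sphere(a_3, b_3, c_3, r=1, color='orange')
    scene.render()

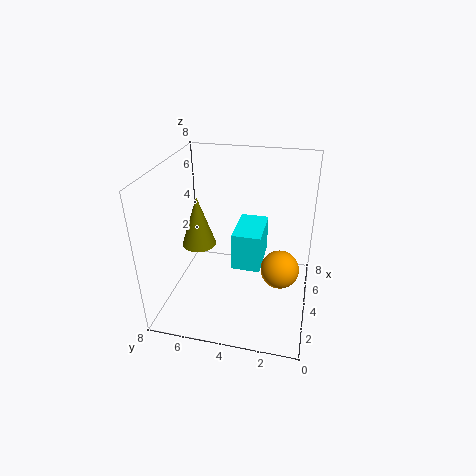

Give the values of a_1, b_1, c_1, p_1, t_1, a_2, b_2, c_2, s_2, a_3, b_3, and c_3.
a_1 = 2.5, b_1 = 2.5, c_1 = 3, p_1 = 2.5, t_1 = 2, a_2 = 4.5, b_2 = 6.5, c_2 = 3, s_2 = 1, a_3 = 3, b_3 = 1.5, c_3 = 3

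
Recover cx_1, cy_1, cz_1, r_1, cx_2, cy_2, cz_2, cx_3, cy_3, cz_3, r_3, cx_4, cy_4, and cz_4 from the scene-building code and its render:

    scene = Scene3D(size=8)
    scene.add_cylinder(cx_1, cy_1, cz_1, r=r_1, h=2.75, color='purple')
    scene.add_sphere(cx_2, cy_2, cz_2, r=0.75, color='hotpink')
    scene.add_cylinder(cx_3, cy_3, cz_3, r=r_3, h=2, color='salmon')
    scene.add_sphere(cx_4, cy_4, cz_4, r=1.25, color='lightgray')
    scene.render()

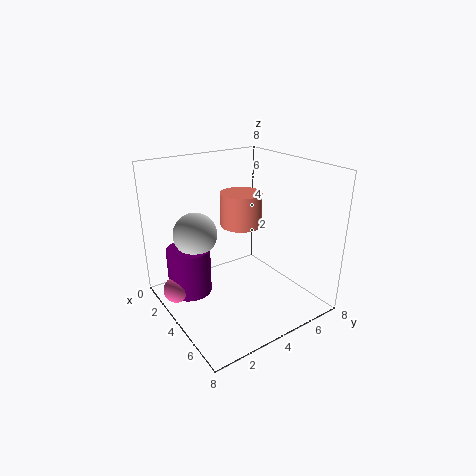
cx_1 = 2.25, cy_1 = 1.75, cz_1 = 0.5, r_1 = 1.25, cx_2 = 2.5, cy_2 = 0.75, cz_2 = 1, cx_3 = 2.5, cy_3 = 5.25, cz_3 = 4, r_3 = 1.25, cx_4 = 2.25, cy_4 = 2.25, cz_4 = 4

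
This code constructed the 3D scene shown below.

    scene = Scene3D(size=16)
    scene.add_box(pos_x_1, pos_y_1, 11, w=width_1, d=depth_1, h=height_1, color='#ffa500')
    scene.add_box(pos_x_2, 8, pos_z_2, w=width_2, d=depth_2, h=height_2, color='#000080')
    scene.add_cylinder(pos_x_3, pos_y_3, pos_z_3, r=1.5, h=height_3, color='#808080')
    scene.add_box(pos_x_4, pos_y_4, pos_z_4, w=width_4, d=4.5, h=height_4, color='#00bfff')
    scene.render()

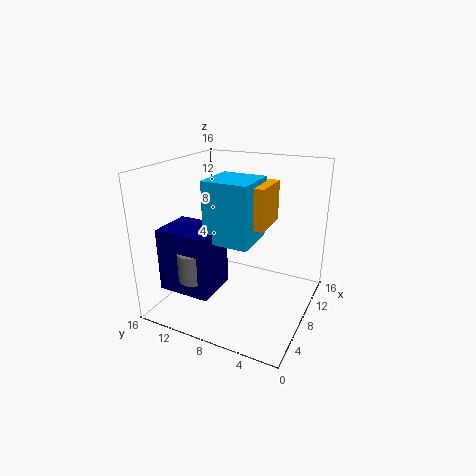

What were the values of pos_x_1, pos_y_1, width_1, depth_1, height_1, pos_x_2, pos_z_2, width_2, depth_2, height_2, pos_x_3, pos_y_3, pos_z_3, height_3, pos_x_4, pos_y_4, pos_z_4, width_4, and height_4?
pos_x_1 = 4, pos_y_1 = 3.5, width_1 = 4, depth_1 = 3, height_1 = 4, pos_x_2 = 1, pos_z_2 = 4, width_2 = 4.5, depth_2 = 5.5, height_2 = 6.5, pos_x_3 = 2, pos_y_3 = 10, pos_z_3 = 5.5, height_3 = 3, pos_x_4 = 2.5, pos_y_4 = 4.5, pos_z_4 = 9.5, width_4 = 4.5, height_4 = 6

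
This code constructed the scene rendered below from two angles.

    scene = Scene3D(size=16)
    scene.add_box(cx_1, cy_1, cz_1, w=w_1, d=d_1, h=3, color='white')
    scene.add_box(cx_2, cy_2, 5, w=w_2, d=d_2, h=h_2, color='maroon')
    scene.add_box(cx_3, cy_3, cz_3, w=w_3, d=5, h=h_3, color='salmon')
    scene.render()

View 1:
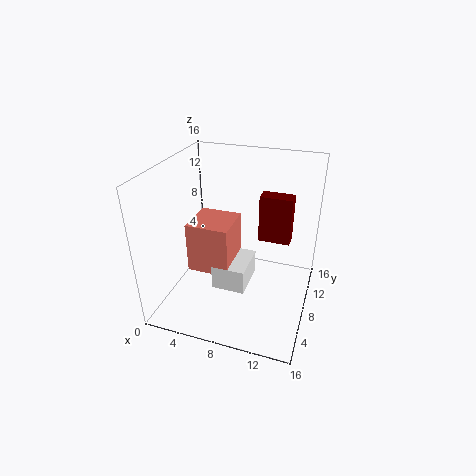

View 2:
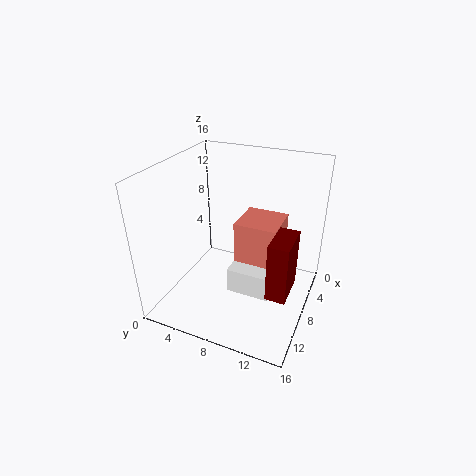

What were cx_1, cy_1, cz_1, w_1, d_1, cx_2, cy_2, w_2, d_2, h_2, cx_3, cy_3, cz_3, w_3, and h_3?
cx_1 = 5; cy_1 = 7; cz_1 = 1; w_1 = 4; d_1 = 5; cx_2 = 9; cy_2 = 13; w_2 = 4; d_2 = 2; h_2 = 6; cx_3 = 2; cy_3 = 7; cz_3 = 3; w_3 = 5; h_3 = 6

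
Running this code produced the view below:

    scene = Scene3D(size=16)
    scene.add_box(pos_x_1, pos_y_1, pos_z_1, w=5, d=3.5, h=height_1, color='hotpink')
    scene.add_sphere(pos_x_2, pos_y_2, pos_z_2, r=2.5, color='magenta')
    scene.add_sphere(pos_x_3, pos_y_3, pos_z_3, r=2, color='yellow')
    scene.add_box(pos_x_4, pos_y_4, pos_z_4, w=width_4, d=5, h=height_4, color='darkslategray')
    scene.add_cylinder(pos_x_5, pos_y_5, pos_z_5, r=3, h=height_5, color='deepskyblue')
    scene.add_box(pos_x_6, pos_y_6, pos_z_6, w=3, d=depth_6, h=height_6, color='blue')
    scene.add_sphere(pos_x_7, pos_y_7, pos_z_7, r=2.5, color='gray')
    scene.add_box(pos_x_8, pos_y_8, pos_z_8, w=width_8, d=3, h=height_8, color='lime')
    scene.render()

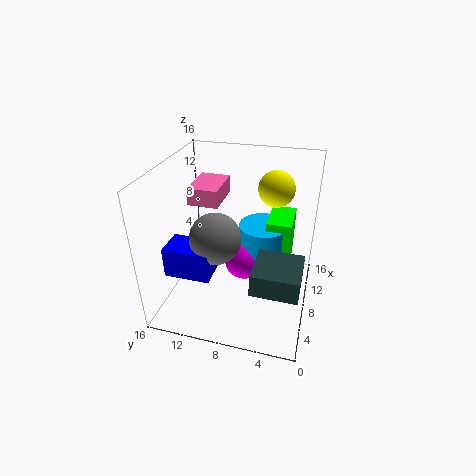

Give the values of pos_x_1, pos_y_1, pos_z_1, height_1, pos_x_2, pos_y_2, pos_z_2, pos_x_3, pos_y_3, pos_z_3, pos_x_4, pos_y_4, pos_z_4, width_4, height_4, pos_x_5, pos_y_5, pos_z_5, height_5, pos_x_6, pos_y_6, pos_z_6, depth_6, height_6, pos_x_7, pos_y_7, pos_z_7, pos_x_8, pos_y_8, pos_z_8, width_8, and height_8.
pos_x_1 = 8.5; pos_y_1 = 10.5; pos_z_1 = 11; height_1 = 2; pos_x_2 = 11; pos_y_2 = 8; pos_z_2 = 3; pos_x_3 = 11; pos_y_3 = 4.5; pos_z_3 = 13; pos_x_4 = 3; pos_y_4 = 0.5; pos_z_4 = 4.5; width_4 = 5; height_4 = 2.5; pos_x_5 = 12.5; pos_y_5 = 6; pos_z_5 = 3.5; height_5 = 4; pos_x_6 = 1; pos_y_6 = 9; pos_z_6 = 7; depth_6 = 4.5; height_6 = 3; pos_x_7 = 3.5; pos_y_7 = 9; pos_z_7 = 10.5; pos_x_8 = 11; pos_y_8 = 2.5; pos_z_8 = 2; width_8 = 5; height_8 = 6.5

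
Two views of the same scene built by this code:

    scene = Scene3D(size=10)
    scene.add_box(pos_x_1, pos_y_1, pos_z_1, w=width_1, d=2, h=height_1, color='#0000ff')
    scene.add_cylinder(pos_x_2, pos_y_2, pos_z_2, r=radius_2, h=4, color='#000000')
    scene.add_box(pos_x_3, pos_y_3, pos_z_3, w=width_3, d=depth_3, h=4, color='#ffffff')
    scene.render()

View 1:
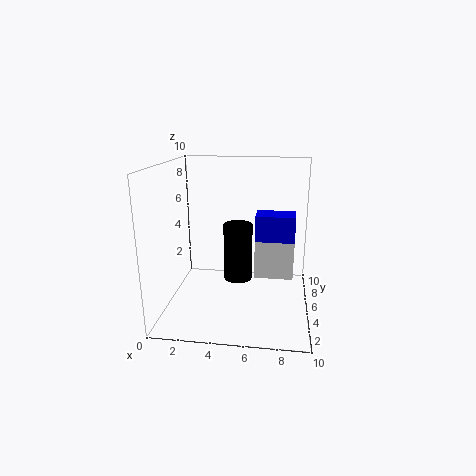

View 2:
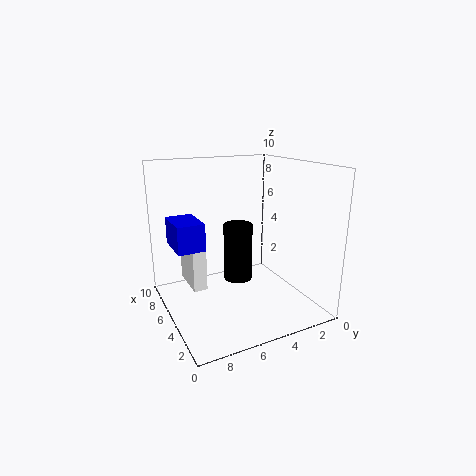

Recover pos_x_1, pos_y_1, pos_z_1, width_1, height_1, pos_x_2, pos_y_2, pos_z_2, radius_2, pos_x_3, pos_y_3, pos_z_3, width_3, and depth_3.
pos_x_1 = 6, pos_y_1 = 7, pos_z_1 = 4, width_1 = 3, height_1 = 2, pos_x_2 = 5, pos_y_2 = 5, pos_z_2 = 2, radius_2 = 1, pos_x_3 = 6, pos_y_3 = 7, pos_z_3 = 1, width_3 = 3, depth_3 = 1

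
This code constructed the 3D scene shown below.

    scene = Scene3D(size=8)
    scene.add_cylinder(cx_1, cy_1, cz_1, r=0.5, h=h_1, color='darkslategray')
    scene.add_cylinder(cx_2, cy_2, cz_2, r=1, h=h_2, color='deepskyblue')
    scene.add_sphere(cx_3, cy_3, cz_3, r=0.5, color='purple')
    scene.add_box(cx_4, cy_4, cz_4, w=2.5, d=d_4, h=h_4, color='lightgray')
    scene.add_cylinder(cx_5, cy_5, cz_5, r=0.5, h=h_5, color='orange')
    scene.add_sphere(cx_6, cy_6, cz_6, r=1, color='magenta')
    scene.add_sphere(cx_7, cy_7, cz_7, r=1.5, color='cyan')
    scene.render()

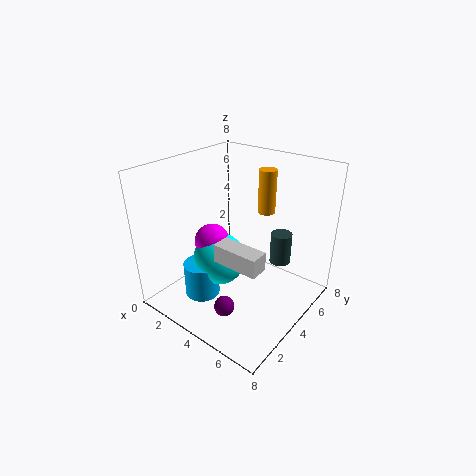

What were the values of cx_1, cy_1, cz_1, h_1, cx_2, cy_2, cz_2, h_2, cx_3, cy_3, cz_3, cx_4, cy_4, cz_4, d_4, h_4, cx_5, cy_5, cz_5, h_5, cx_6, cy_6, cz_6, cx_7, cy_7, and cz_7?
cx_1 = 7
cy_1 = 3.5
cz_1 = 4
h_1 = 1.5
cx_2 = 2.5
cy_2 = 2.5
cz_2 = 0.5
h_2 = 2
cx_3 = 5.5
cy_3 = 1
cz_3 = 2
cx_4 = 4
cy_4 = 2
cz_4 = 3.5
d_4 = 1
h_4 = 1
cx_5 = 4.5
cy_5 = 6
cz_5 = 5
h_5 = 2.5
cx_6 = 2.5
cy_6 = 3.5
cz_6 = 3.5
cx_7 = 3
cy_7 = 3.5
cz_7 = 2.5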